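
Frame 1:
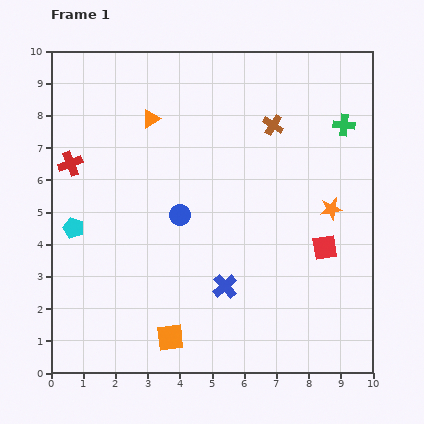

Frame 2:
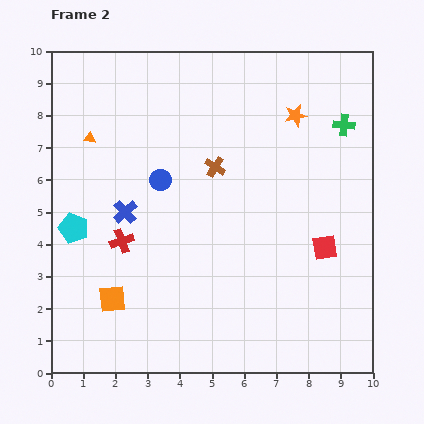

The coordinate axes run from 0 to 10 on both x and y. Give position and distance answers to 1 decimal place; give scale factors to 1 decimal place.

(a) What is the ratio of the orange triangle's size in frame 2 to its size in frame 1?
0.7×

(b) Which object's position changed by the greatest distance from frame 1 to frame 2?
the blue cross

(moved 3.9; next 3.1)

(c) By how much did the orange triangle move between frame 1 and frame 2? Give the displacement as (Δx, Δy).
(-1.9, -0.6)

The orange triangle was at (3.1, 7.9) in frame 1 and (1.2, 7.3) in frame 2.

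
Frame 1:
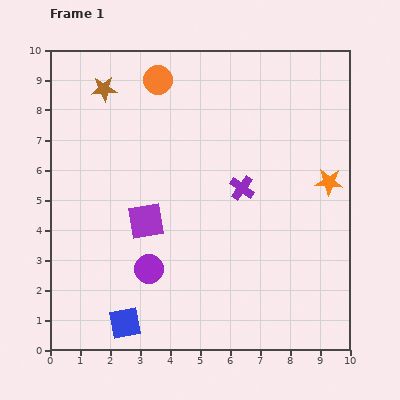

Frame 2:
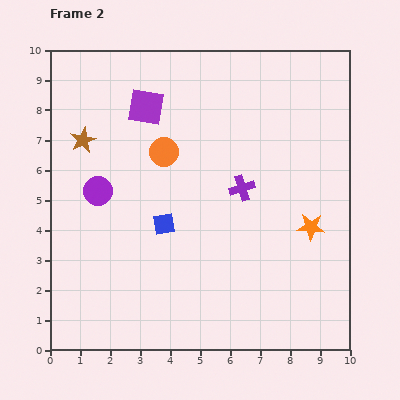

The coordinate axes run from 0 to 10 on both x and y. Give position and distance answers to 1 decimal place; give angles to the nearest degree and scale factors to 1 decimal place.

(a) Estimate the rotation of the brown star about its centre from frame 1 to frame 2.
22° counter-clockwise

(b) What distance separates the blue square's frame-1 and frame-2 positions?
3.5

The blue square moved from (2.5, 0.9) to (3.8, 4.2), a distance of √(1.3² + 3.3²) ≈ 3.5.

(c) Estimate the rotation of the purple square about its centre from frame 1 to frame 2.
18° clockwise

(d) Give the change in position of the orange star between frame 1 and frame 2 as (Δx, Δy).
(-0.6, -1.5)

The orange star was at (9.3, 5.6) in frame 1 and (8.7, 4.1) in frame 2.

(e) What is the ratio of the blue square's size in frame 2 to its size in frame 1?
0.7×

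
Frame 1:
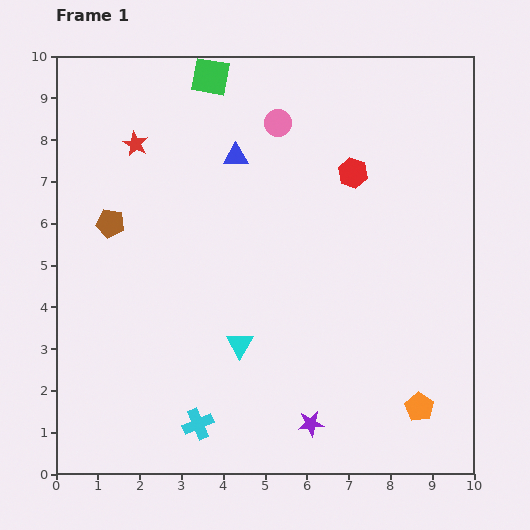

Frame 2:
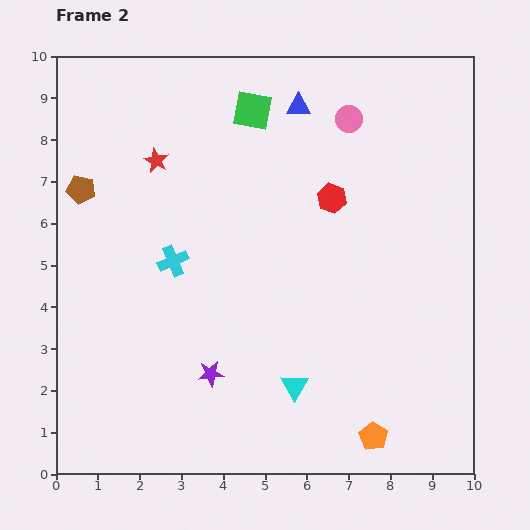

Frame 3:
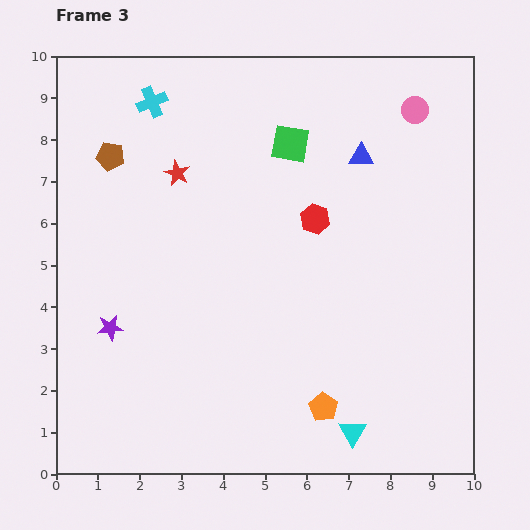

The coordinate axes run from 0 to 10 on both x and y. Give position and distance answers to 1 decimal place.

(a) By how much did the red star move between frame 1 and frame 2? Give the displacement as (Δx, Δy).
(0.5, -0.4)

The red star was at (1.9, 7.9) in frame 1 and (2.4, 7.5) in frame 2.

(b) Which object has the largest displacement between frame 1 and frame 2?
the cyan cross

(moved 3.9; next 2.7)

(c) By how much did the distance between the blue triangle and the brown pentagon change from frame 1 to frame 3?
+2.6

Distance in frame 1: 3.4. Distance in frame 3: 6.0.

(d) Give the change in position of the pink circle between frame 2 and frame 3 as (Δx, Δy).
(1.6, 0.2)

The pink circle was at (7.0, 8.5) in frame 2 and (8.6, 8.7) in frame 3.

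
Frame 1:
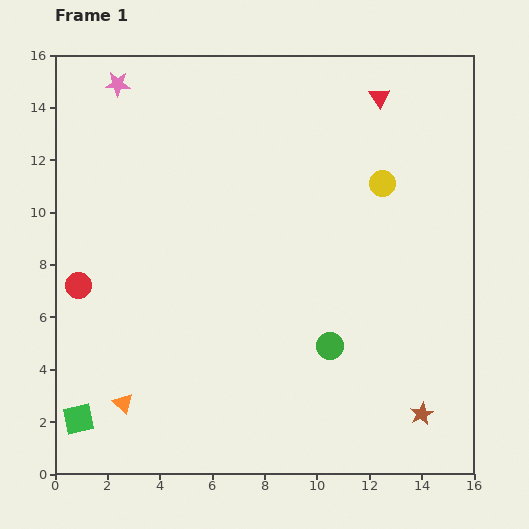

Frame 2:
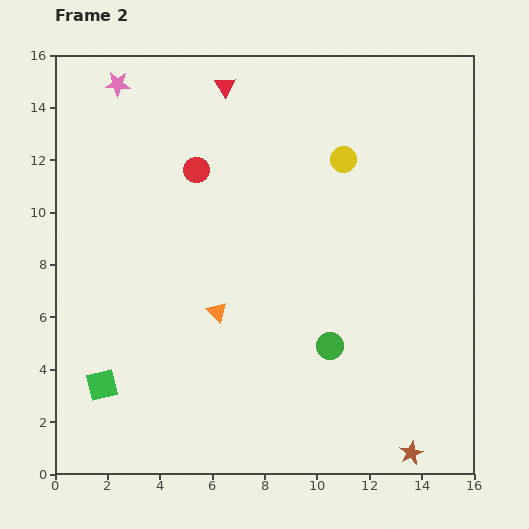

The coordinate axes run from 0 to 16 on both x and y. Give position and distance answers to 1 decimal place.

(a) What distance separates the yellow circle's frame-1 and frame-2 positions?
1.7

The yellow circle moved from (12.5, 11.1) to (11.0, 12.0), a distance of √(1.5² + 0.9²) ≈ 1.7.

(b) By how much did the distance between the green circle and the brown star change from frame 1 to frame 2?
+0.7

Distance in frame 1: 4.4. Distance in frame 2: 5.1.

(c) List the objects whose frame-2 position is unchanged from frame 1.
the pink star, the green circle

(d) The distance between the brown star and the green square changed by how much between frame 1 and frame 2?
-1.0

Distance in frame 1: 13.1. Distance in frame 2: 12.1.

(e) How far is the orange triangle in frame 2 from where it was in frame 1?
5.0

The orange triangle moved from (2.6, 2.7) to (6.2, 6.2), a distance of √(3.6² + 3.5²) ≈ 5.0.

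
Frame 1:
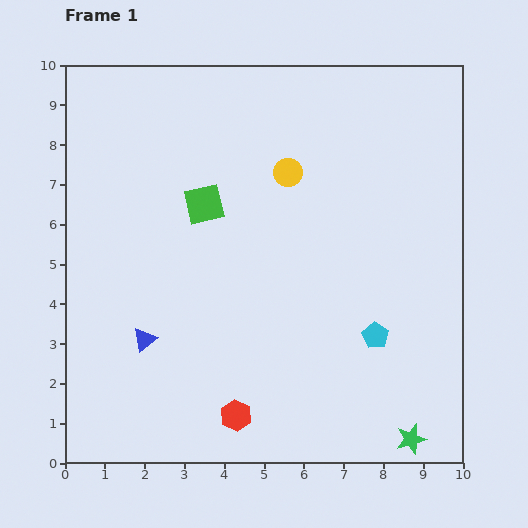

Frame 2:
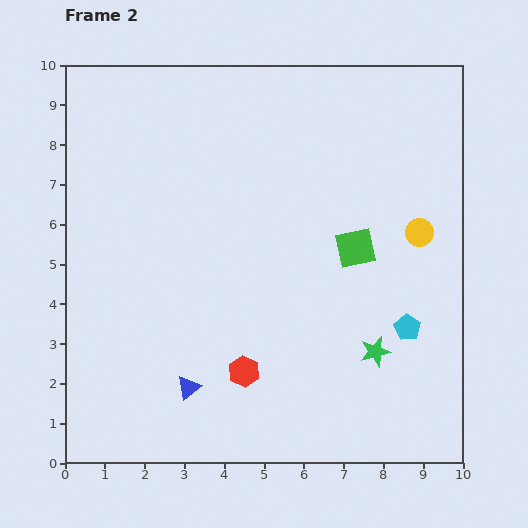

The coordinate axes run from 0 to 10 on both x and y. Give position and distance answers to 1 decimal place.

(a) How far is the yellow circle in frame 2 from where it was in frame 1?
3.6

The yellow circle moved from (5.6, 7.3) to (8.9, 5.8), a distance of √(3.3² + 1.5²) ≈ 3.6.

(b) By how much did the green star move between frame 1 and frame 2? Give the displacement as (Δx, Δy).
(-0.9, 2.2)

The green star was at (8.7, 0.6) in frame 1 and (7.8, 2.8) in frame 2.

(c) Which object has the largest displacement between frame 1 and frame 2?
the green square

(moved 4.0; next 3.6)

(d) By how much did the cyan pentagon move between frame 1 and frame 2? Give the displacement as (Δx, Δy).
(0.8, 0.2)

The cyan pentagon was at (7.8, 3.2) in frame 1 and (8.6, 3.4) in frame 2.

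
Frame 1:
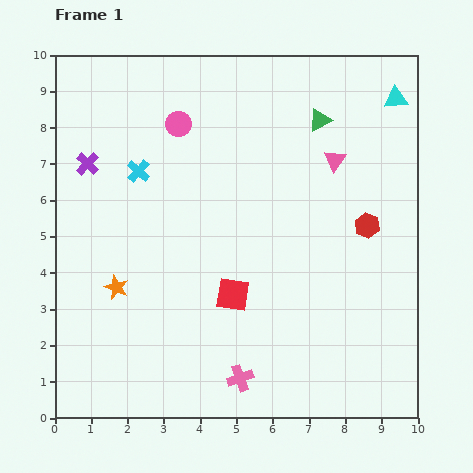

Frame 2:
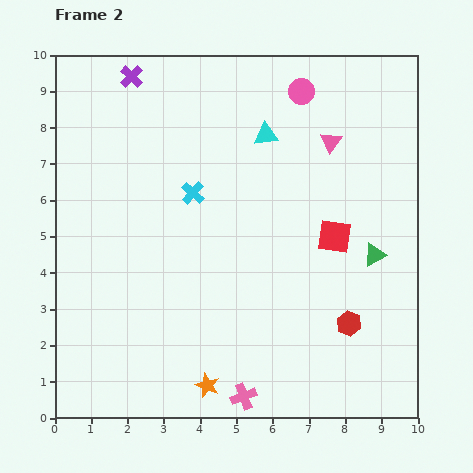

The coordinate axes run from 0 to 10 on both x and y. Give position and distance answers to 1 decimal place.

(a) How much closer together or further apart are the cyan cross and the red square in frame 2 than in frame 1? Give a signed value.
-0.2

Distance in frame 1: 4.3. Distance in frame 2: 4.1.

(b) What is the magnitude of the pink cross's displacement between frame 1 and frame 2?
0.5

The pink cross moved from (5.1, 1.1) to (5.2, 0.6), a distance of √(0.1² + 0.5²) ≈ 0.5.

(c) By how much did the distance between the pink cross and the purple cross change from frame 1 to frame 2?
+2.1

Distance in frame 1: 7.2. Distance in frame 2: 9.3.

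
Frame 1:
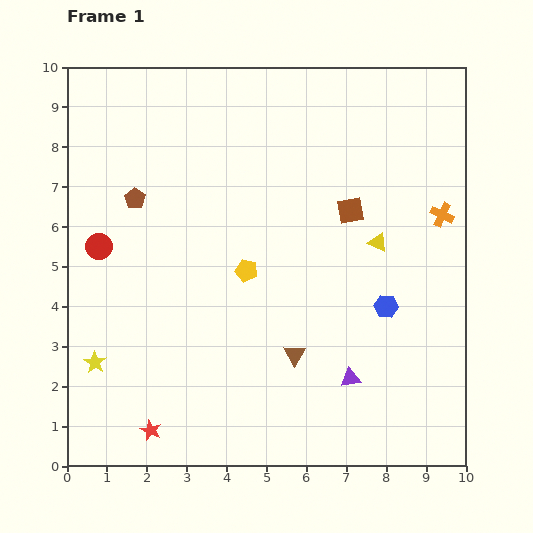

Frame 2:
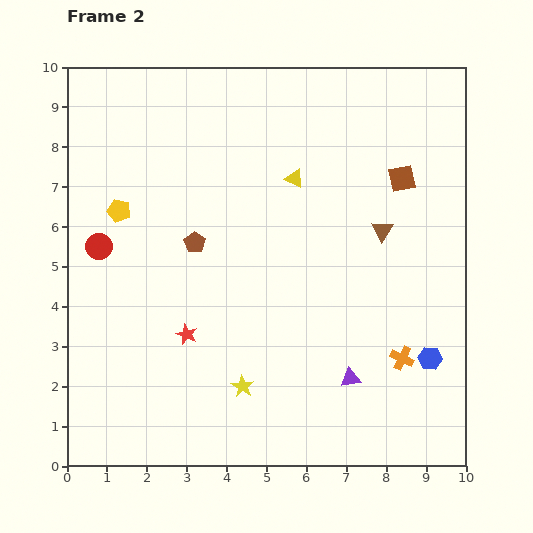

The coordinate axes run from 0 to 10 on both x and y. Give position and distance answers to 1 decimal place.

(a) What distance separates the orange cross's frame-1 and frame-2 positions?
3.7

The orange cross moved from (9.4, 6.3) to (8.4, 2.7), a distance of √(1.0² + 3.6²) ≈ 3.7.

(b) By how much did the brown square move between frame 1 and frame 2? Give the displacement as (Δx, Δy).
(1.3, 0.8)

The brown square was at (7.1, 6.4) in frame 1 and (8.4, 7.2) in frame 2.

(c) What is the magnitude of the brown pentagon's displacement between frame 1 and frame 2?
1.9

The brown pentagon moved from (1.7, 6.7) to (3.2, 5.6), a distance of √(1.5² + 1.1²) ≈ 1.9.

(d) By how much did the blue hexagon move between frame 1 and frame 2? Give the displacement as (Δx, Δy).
(1.1, -1.3)

The blue hexagon was at (8.0, 4.0) in frame 1 and (9.1, 2.7) in frame 2.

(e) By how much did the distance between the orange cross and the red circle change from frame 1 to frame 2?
-0.5

Distance in frame 1: 8.6. Distance in frame 2: 8.1.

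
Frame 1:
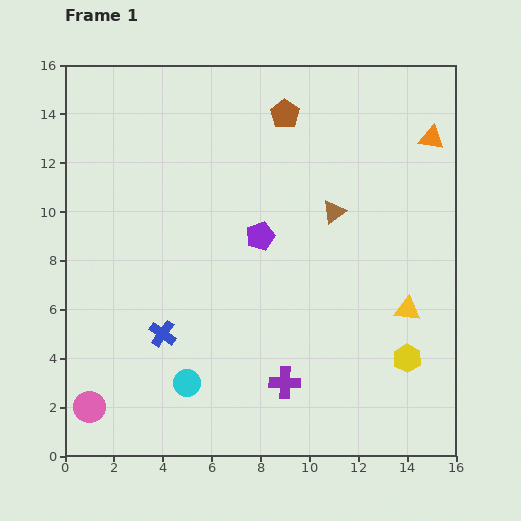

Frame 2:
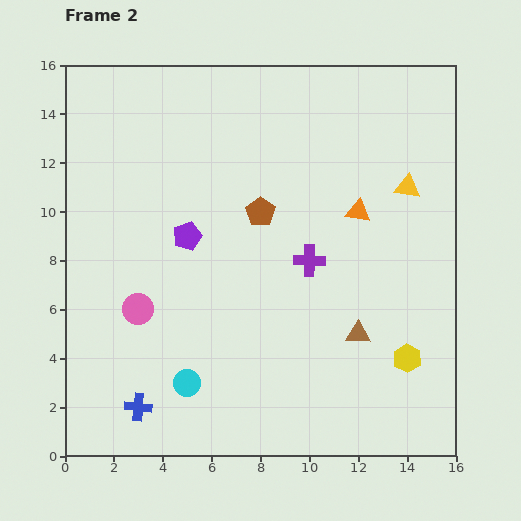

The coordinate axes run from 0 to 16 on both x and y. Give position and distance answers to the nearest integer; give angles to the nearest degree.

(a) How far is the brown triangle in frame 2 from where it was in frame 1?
5

The brown triangle moved from (11, 10) to (12, 5), a distance of √(1² + 5²) ≈ 5.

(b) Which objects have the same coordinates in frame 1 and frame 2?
the cyan circle, the yellow hexagon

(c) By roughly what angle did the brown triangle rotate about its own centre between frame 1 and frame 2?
38° clockwise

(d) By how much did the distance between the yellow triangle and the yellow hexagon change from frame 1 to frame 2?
+5

Distance in frame 1: 2. Distance in frame 2: 7.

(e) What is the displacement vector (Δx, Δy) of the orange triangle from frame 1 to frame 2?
(-3, -3)

The orange triangle was at (15, 13) in frame 1 and (12, 10) in frame 2.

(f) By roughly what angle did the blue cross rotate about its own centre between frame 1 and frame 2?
29° counter-clockwise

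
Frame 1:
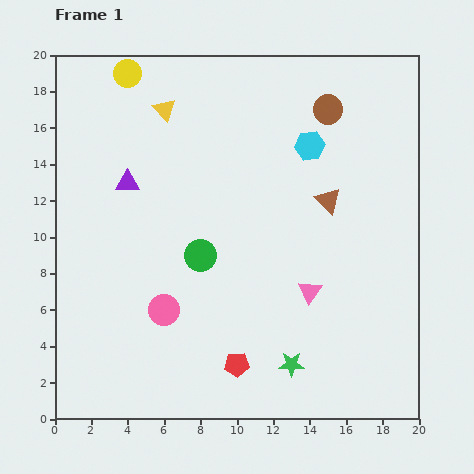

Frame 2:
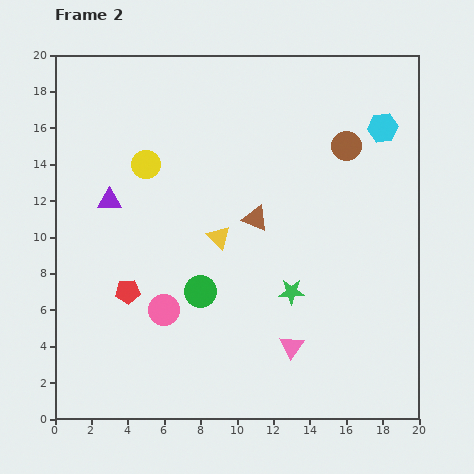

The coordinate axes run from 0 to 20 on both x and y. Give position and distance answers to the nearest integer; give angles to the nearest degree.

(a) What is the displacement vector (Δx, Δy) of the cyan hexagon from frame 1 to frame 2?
(4, 1)

The cyan hexagon was at (14, 15) in frame 1 and (18, 16) in frame 2.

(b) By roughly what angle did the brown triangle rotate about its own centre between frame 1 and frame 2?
22° counter-clockwise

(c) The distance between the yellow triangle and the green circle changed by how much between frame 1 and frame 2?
-5

Distance in frame 1: 8. Distance in frame 2: 3.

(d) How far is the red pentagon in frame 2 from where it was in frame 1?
7

The red pentagon moved from (10, 3) to (4, 7), a distance of √(6² + 4²) ≈ 7.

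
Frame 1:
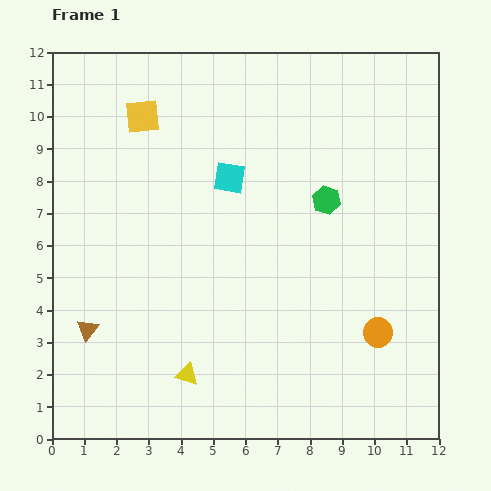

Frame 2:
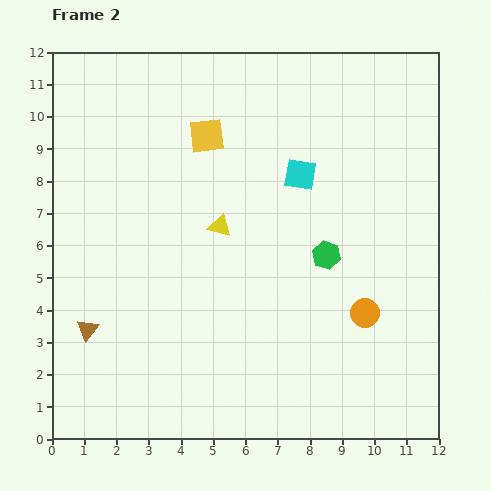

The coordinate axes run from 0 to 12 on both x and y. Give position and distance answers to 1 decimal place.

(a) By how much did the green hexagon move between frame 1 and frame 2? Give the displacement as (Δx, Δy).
(0.0, -1.7)

The green hexagon was at (8.5, 7.4) in frame 1 and (8.5, 5.7) in frame 2.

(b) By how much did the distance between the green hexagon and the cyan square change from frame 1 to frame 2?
-0.5

Distance in frame 1: 3.1. Distance in frame 2: 2.6.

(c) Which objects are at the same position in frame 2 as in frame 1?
the brown triangle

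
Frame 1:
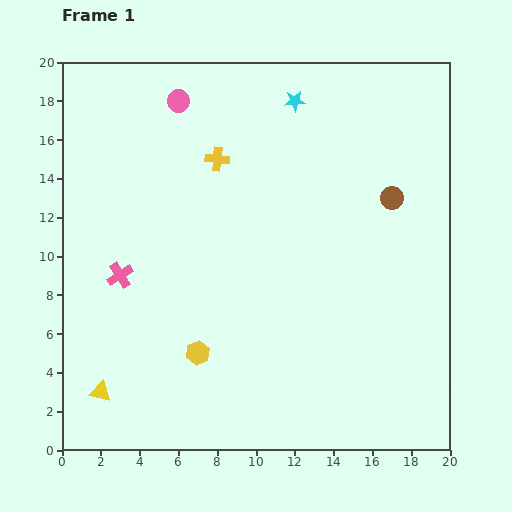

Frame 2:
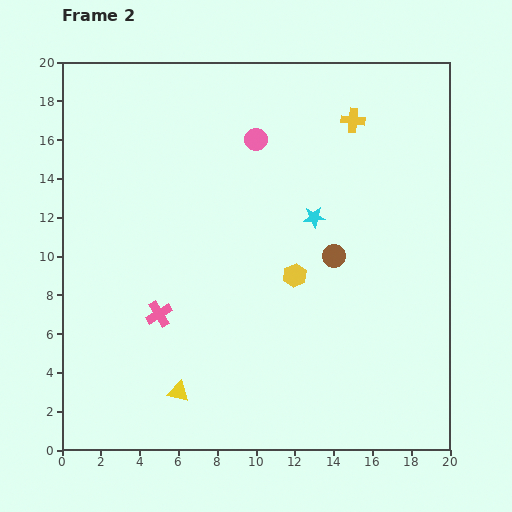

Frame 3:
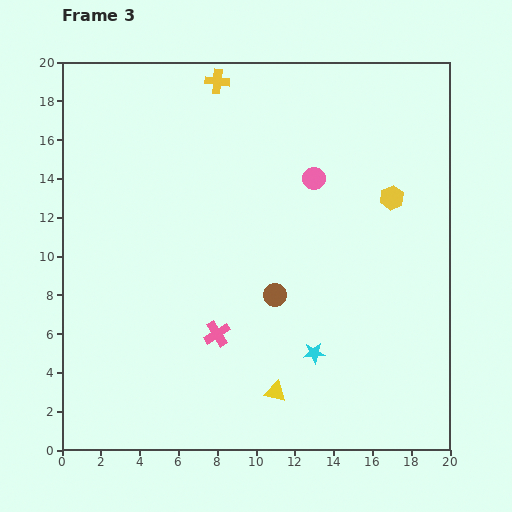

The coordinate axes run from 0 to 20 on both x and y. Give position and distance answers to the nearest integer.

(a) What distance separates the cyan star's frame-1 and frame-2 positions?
6

The cyan star moved from (12, 18) to (13, 12), a distance of √(1² + 6²) ≈ 6.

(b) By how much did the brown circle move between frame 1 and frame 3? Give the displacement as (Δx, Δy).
(-6, -5)

The brown circle was at (17, 13) in frame 1 and (11, 8) in frame 3.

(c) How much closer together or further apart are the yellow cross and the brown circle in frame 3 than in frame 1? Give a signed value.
+2

Distance in frame 1: 9. Distance in frame 3: 11.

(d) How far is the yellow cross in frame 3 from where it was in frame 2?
7

The yellow cross moved from (15, 17) to (8, 19), a distance of √(7² + 2²) ≈ 7.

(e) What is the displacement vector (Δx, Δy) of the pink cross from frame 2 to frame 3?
(3, -1)

The pink cross was at (5, 7) in frame 2 and (8, 6) in frame 3.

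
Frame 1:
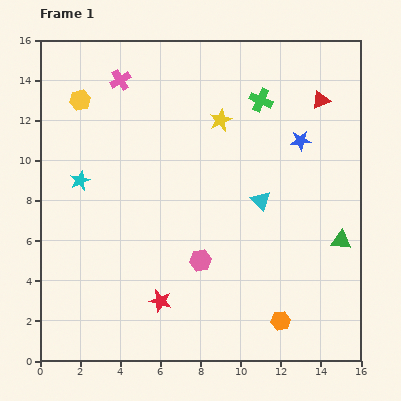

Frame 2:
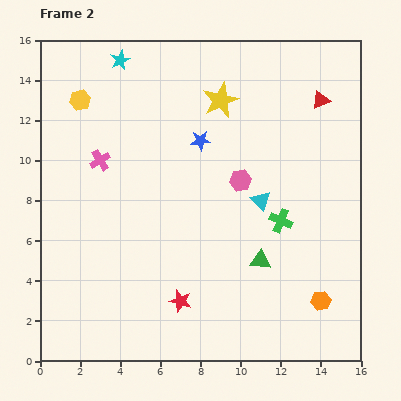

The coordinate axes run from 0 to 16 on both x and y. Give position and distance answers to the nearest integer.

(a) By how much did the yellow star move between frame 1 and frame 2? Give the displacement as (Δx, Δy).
(0, 1)

The yellow star was at (9, 12) in frame 1 and (9, 13) in frame 2.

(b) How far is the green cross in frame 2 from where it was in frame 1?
6

The green cross moved from (11, 13) to (12, 7), a distance of √(1² + 6²) ≈ 6.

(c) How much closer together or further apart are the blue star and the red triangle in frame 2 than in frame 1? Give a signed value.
+4

Distance in frame 1: 2. Distance in frame 2: 6.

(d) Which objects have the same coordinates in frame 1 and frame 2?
the yellow hexagon, the red triangle, the cyan triangle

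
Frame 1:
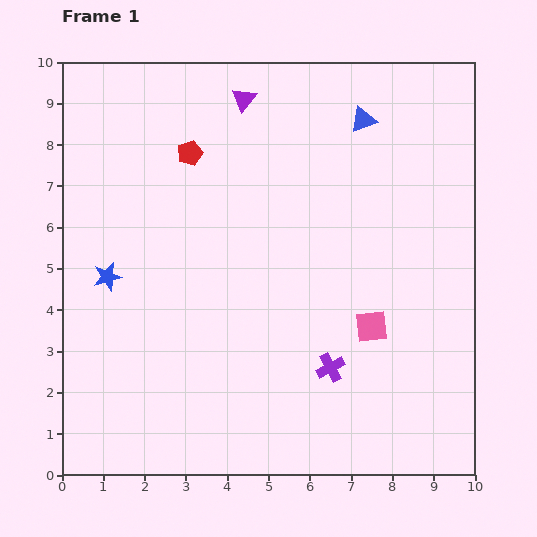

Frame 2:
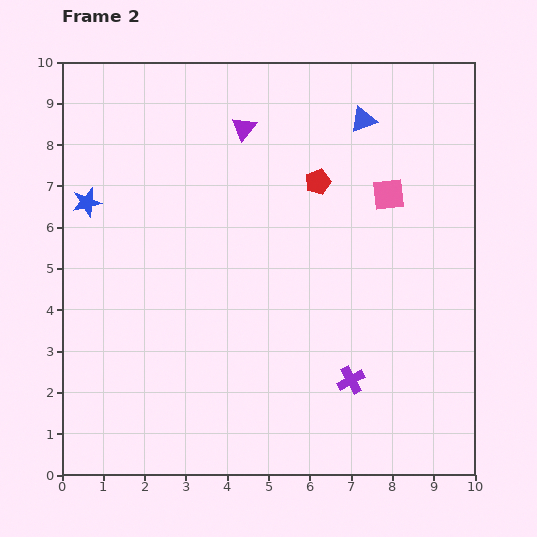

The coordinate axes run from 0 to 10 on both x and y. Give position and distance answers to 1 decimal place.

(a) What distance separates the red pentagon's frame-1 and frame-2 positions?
3.2

The red pentagon moved from (3.1, 7.8) to (6.2, 7.1), a distance of √(3.1² + 0.7²) ≈ 3.2.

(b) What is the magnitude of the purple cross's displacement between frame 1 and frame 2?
0.6

The purple cross moved from (6.5, 2.6) to (7.0, 2.3), a distance of √(0.5² + 0.3²) ≈ 0.6.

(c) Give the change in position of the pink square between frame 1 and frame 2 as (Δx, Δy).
(0.4, 3.2)

The pink square was at (7.5, 3.6) in frame 1 and (7.9, 6.8) in frame 2.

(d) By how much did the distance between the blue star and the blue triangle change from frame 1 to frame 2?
-0.3

Distance in frame 1: 7.3. Distance in frame 2: 7.0.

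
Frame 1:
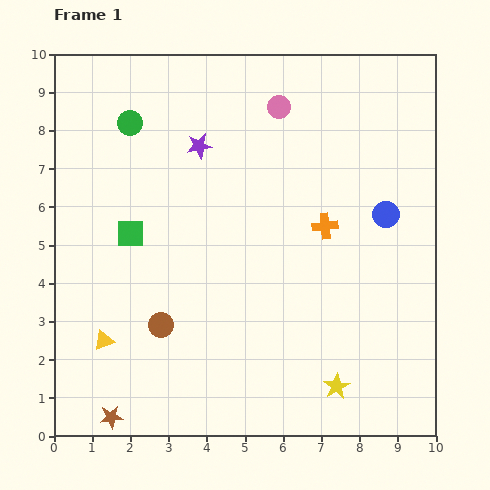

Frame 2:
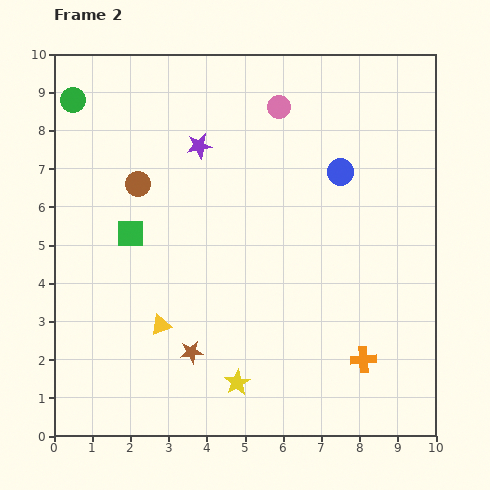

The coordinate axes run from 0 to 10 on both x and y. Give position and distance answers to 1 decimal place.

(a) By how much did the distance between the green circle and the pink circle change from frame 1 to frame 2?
+1.5

Distance in frame 1: 3.9. Distance in frame 2: 5.4.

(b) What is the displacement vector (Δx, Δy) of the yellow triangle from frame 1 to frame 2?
(1.5, 0.4)

The yellow triangle was at (1.3, 2.5) in frame 1 and (2.8, 2.9) in frame 2.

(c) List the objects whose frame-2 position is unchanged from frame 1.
the purple star, the green square, the pink circle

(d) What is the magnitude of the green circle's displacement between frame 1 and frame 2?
1.6

The green circle moved from (2.0, 8.2) to (0.5, 8.8), a distance of √(1.5² + 0.6²) ≈ 1.6.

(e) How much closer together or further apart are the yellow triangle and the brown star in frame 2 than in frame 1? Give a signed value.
-0.9

Distance in frame 1: 2.0. Distance in frame 2: 1.1.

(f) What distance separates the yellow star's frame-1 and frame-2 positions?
2.6

The yellow star moved from (7.4, 1.3) to (4.8, 1.4), a distance of √(2.6² + 0.1²) ≈ 2.6.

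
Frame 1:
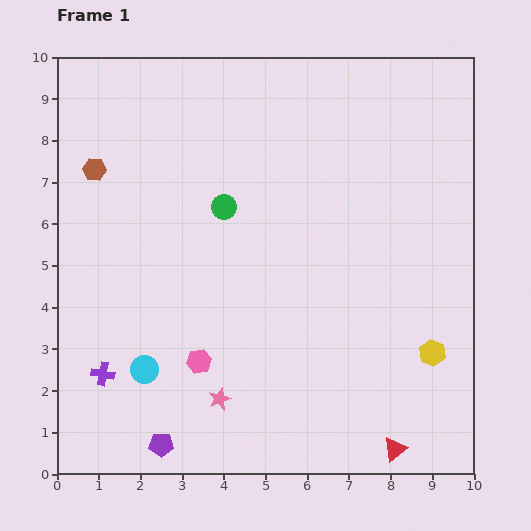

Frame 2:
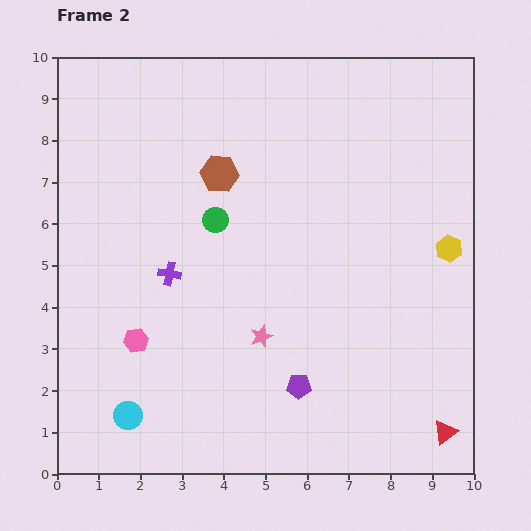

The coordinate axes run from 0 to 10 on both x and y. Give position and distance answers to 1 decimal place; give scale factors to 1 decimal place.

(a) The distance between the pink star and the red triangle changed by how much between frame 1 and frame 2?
+0.6

Distance in frame 1: 4.4. Distance in frame 2: 5.0.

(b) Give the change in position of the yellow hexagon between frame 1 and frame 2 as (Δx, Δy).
(0.4, 2.5)

The yellow hexagon was at (9.0, 2.9) in frame 1 and (9.4, 5.4) in frame 2.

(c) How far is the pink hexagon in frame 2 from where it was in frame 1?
1.6

The pink hexagon moved from (3.4, 2.7) to (1.9, 3.2), a distance of √(1.5² + 0.5²) ≈ 1.6.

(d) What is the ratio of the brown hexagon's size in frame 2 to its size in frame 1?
1.7×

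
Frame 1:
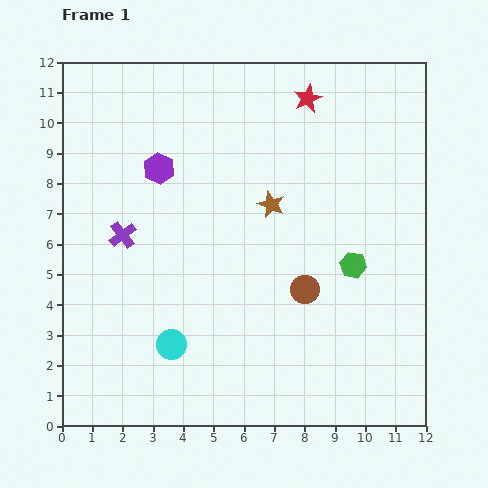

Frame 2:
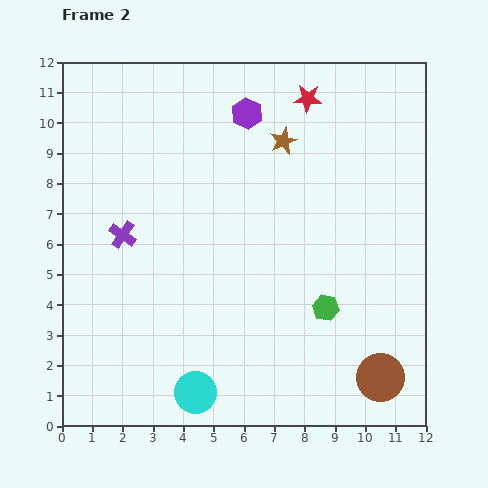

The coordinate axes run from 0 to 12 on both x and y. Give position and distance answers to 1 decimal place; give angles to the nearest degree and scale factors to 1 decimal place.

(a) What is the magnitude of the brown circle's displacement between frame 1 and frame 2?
3.8

The brown circle moved from (8.0, 4.5) to (10.5, 1.6), a distance of √(2.5² + 2.9²) ≈ 3.8.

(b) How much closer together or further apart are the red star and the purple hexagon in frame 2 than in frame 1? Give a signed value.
-3.3

Distance in frame 1: 5.4. Distance in frame 2: 2.1.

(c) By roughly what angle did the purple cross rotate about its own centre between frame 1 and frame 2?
18° counter-clockwise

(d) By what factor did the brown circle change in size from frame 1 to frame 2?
1.7×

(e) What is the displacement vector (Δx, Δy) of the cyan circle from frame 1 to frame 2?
(0.8, -1.6)

The cyan circle was at (3.6, 2.7) in frame 1 and (4.4, 1.1) in frame 2.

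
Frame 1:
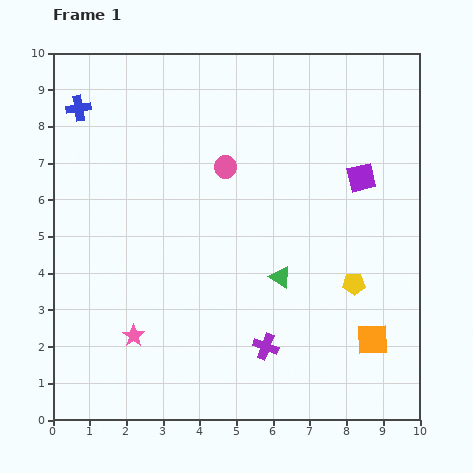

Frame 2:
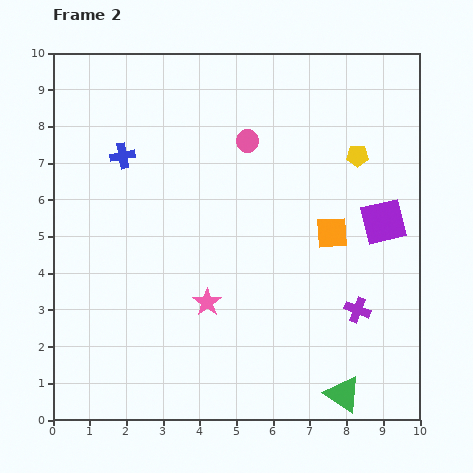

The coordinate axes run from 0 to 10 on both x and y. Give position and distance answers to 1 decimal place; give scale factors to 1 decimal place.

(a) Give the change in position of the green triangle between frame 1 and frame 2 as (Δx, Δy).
(1.7, -3.2)

The green triangle was at (6.2, 3.9) in frame 1 and (7.9, 0.7) in frame 2.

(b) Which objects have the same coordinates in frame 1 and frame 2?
none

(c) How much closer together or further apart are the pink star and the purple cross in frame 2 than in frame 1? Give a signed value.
+0.5

Distance in frame 1: 3.6. Distance in frame 2: 4.1.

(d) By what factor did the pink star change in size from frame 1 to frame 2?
1.3×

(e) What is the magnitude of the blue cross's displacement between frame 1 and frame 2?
1.8

The blue cross moved from (0.7, 8.5) to (1.9, 7.2), a distance of √(1.2² + 1.3²) ≈ 1.8.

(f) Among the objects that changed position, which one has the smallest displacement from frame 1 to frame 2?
the pink circle

(moved 0.9)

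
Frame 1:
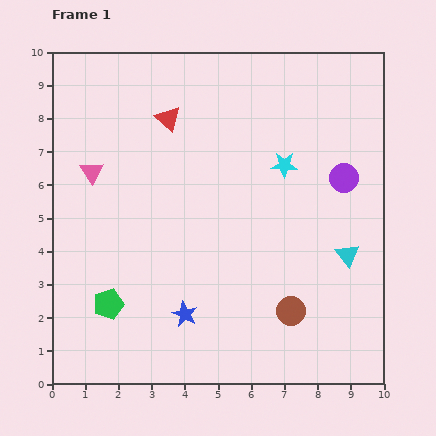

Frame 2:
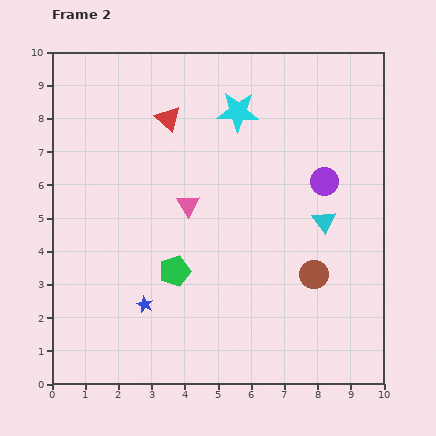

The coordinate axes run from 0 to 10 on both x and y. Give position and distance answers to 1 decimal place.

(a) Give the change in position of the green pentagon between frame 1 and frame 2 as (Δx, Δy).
(2.0, 1.0)

The green pentagon was at (1.7, 2.4) in frame 1 and (3.7, 3.4) in frame 2.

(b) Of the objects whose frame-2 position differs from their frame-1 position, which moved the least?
the purple circle

(moved 0.6)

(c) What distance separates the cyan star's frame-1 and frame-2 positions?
2.1

The cyan star moved from (7.0, 6.6) to (5.6, 8.2), a distance of √(1.4² + 1.6²) ≈ 2.1.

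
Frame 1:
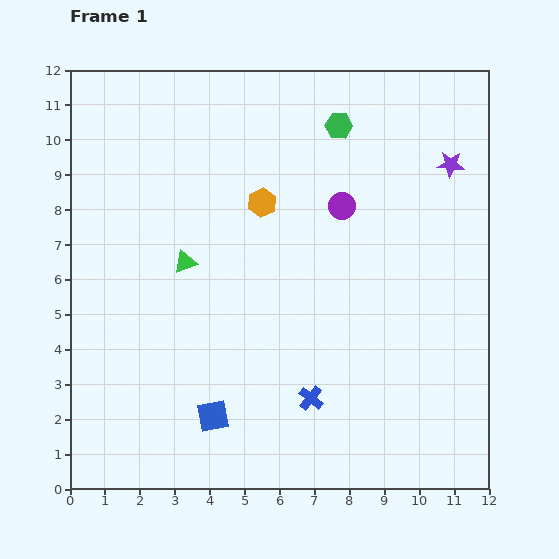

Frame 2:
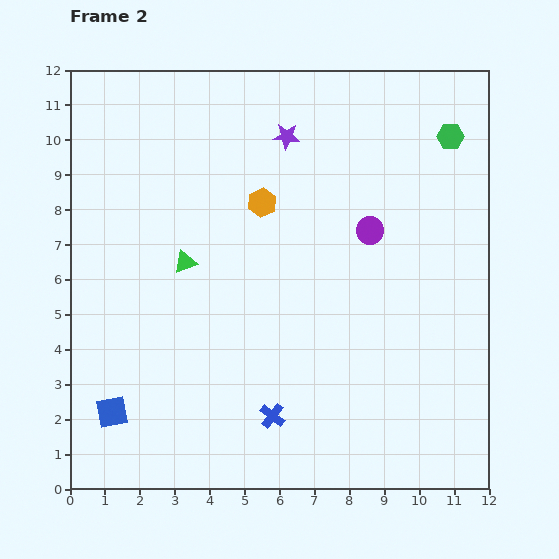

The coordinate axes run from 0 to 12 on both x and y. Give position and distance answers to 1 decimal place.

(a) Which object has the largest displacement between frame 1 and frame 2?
the purple star

(moved 4.8; next 3.2)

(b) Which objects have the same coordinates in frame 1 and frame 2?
the orange hexagon, the green triangle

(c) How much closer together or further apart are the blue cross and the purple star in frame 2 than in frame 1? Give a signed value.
+0.2

Distance in frame 1: 7.8. Distance in frame 2: 8.0.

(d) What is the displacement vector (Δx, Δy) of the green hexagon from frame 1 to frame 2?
(3.2, -0.3)

The green hexagon was at (7.7, 10.4) in frame 1 and (10.9, 10.1) in frame 2.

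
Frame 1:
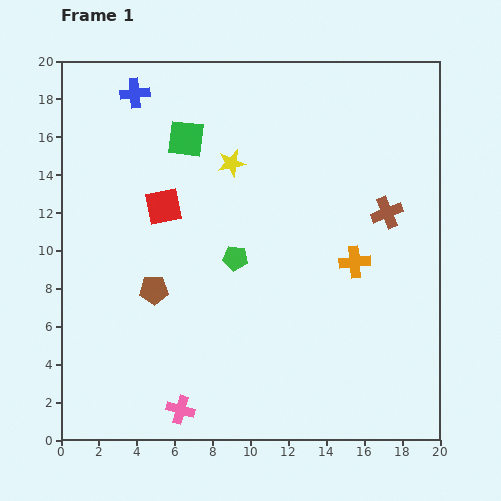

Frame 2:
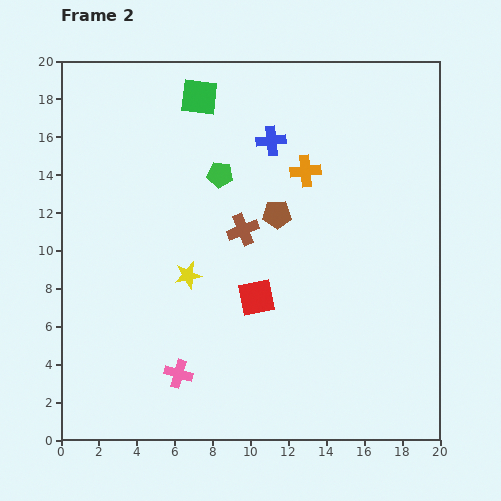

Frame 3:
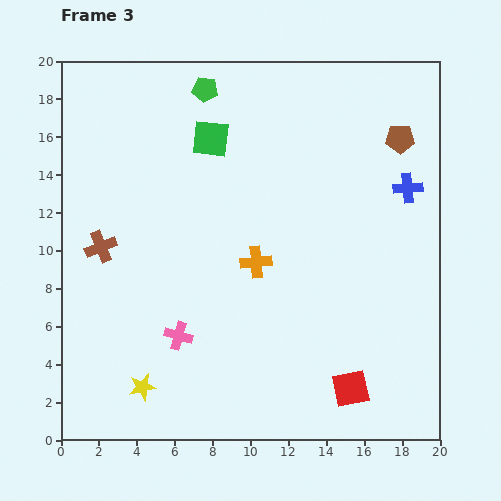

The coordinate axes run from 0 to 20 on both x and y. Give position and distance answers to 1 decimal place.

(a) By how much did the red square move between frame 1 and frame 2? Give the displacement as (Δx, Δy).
(4.9, -4.8)

The red square was at (5.4, 12.3) in frame 1 and (10.3, 7.5) in frame 2.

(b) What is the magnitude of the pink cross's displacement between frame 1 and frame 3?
3.9

The pink cross moved from (6.3, 1.6) to (6.2, 5.5), a distance of √(0.1² + 3.9²) ≈ 3.9.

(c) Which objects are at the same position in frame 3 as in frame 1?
none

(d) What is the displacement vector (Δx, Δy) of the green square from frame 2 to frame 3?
(0.6, -2.2)

The green square was at (7.3, 18.1) in frame 2 and (7.9, 15.9) in frame 3.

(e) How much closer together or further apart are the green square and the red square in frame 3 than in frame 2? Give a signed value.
+4.1

Distance in frame 2: 11.0. Distance in frame 3: 15.1.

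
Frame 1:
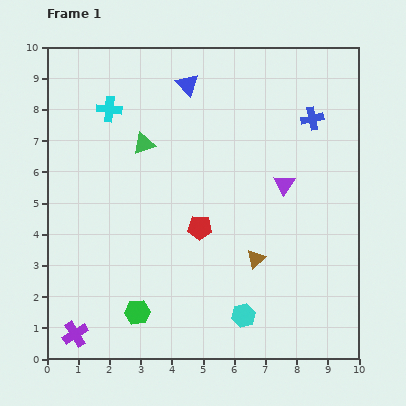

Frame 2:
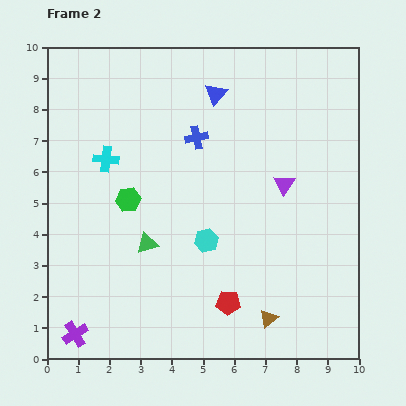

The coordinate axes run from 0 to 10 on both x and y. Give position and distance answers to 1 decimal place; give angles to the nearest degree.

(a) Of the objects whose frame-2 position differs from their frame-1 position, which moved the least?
the blue triangle

(moved 0.9)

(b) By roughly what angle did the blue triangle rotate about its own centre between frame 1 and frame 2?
22° clockwise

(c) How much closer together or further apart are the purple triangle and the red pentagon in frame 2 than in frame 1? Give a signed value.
+1.2

Distance in frame 1: 3.0. Distance in frame 2: 4.2.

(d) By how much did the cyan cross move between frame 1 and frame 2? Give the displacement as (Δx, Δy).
(-0.1, -1.6)

The cyan cross was at (2.0, 8.0) in frame 1 and (1.9, 6.4) in frame 2.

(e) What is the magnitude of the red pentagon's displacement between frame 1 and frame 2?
2.6

The red pentagon moved from (4.9, 4.2) to (5.8, 1.8), a distance of √(0.9² + 2.4²) ≈ 2.6.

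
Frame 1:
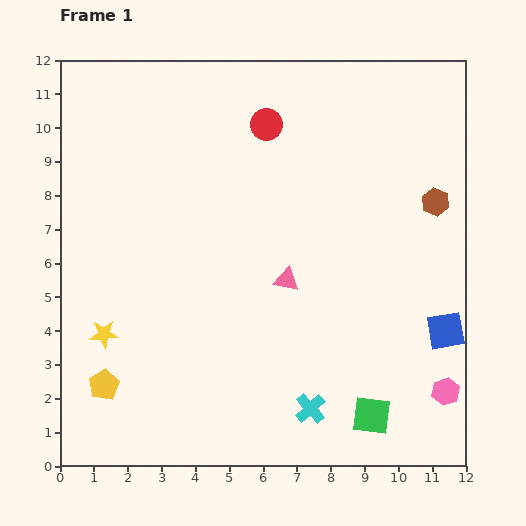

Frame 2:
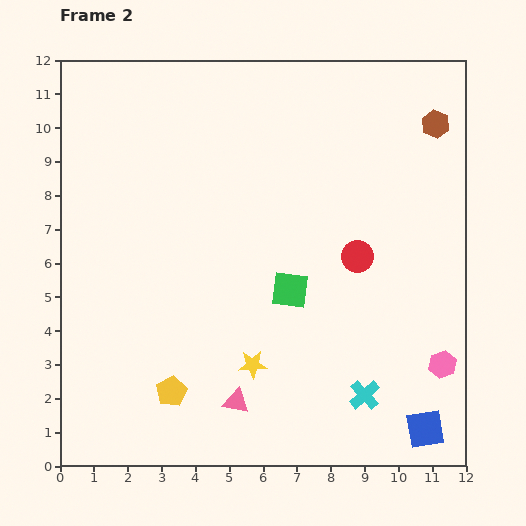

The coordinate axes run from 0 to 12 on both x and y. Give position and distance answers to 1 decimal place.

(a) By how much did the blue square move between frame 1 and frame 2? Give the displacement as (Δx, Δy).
(-0.6, -2.9)

The blue square was at (11.4, 4.0) in frame 1 and (10.8, 1.1) in frame 2.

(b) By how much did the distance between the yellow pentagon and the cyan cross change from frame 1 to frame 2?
-0.4

Distance in frame 1: 6.1. Distance in frame 2: 5.7.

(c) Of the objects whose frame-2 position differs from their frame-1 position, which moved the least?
the pink hexagon

(moved 0.8)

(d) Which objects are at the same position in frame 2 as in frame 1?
none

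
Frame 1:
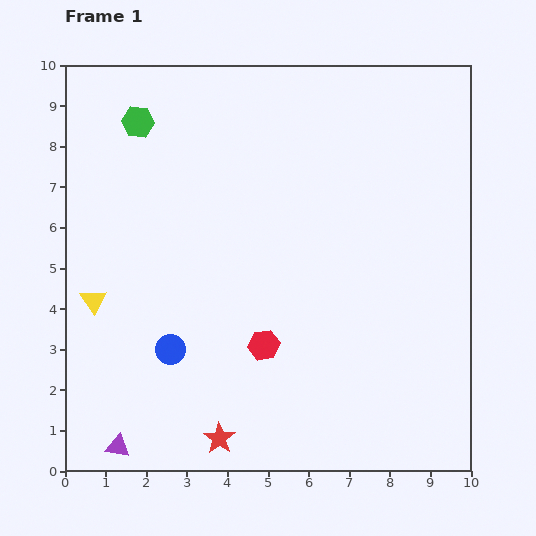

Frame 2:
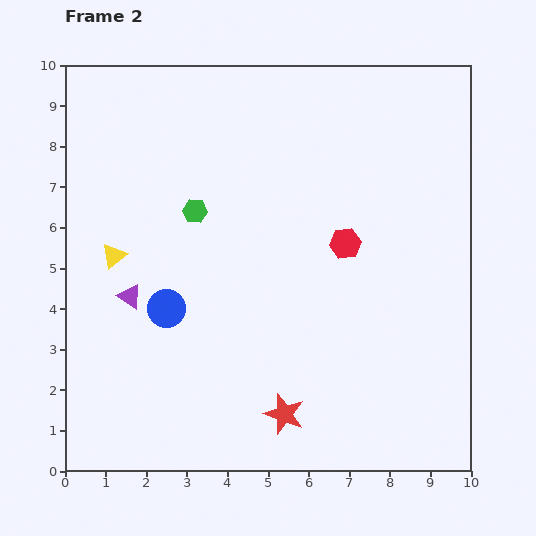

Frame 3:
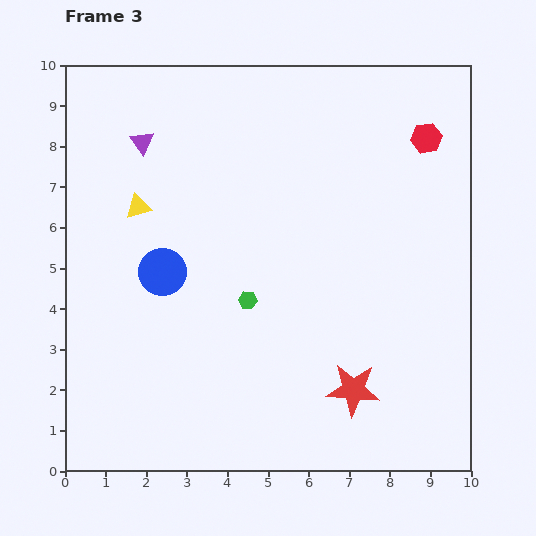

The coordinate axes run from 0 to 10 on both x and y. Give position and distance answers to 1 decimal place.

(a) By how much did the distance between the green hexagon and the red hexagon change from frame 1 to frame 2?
-2.5

Distance in frame 1: 6.3. Distance in frame 2: 3.8.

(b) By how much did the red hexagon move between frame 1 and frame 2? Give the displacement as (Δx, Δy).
(2.0, 2.5)

The red hexagon was at (4.9, 3.1) in frame 1 and (6.9, 5.6) in frame 2.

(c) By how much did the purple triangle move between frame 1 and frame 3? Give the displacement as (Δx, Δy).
(0.6, 7.5)

The purple triangle was at (1.3, 0.6) in frame 1 and (1.9, 8.1) in frame 3.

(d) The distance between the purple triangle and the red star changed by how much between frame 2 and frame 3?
+3.2

Distance in frame 2: 4.8. Distance in frame 3: 8.0.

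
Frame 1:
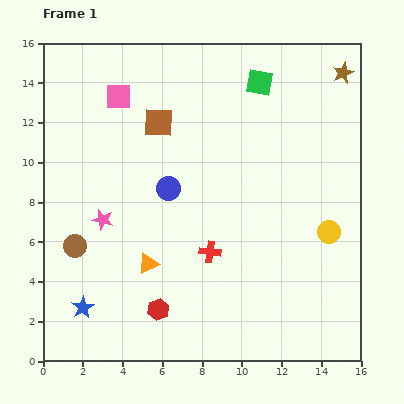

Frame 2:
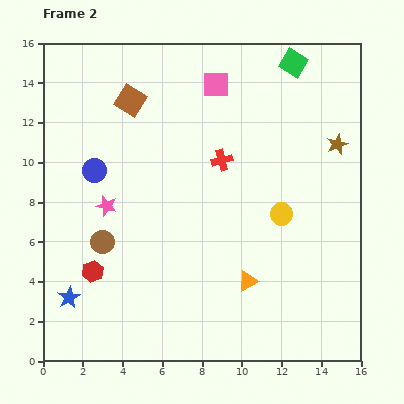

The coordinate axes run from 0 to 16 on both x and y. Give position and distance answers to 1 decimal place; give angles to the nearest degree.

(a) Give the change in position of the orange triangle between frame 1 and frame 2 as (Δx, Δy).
(5.0, -0.9)

The orange triangle was at (5.3, 4.9) in frame 1 and (10.3, 4.0) in frame 2.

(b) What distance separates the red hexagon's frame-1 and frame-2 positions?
3.8

The red hexagon moved from (5.8, 2.6) to (2.5, 4.5), a distance of √(3.3² + 1.9²) ≈ 3.8.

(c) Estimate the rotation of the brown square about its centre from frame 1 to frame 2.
30° clockwise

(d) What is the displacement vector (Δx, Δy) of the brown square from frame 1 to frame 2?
(-1.4, 1.1)

The brown square was at (5.8, 12.0) in frame 1 and (4.4, 13.1) in frame 2.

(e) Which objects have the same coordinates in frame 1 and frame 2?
none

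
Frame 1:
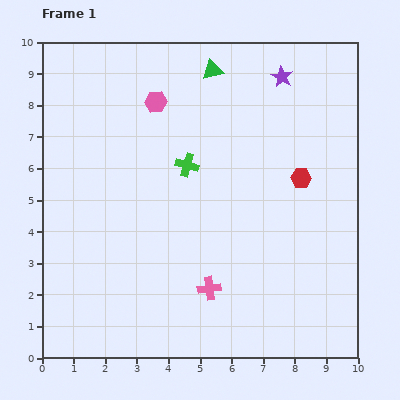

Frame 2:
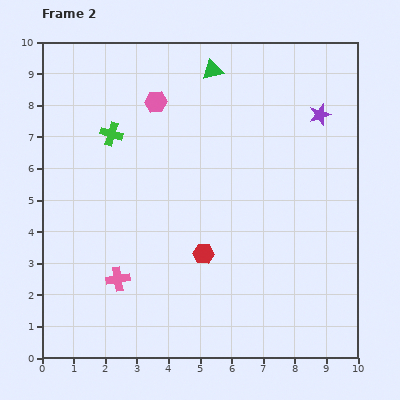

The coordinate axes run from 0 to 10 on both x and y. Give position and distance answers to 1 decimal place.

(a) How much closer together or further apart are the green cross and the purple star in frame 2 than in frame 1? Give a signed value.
+2.5

Distance in frame 1: 4.1. Distance in frame 2: 6.6.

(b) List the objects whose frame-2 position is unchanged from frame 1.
the pink hexagon, the green triangle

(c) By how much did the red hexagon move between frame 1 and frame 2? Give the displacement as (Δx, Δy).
(-3.1, -2.4)

The red hexagon was at (8.2, 5.7) in frame 1 and (5.1, 3.3) in frame 2.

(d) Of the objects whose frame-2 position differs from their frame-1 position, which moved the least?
the purple star

(moved 1.7)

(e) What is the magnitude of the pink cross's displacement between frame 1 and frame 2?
2.9

The pink cross moved from (5.3, 2.2) to (2.4, 2.5), a distance of √(2.9² + 0.3²) ≈ 2.9.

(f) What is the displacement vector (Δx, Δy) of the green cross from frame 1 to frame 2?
(-2.4, 1.0)

The green cross was at (4.6, 6.1) in frame 1 and (2.2, 7.1) in frame 2.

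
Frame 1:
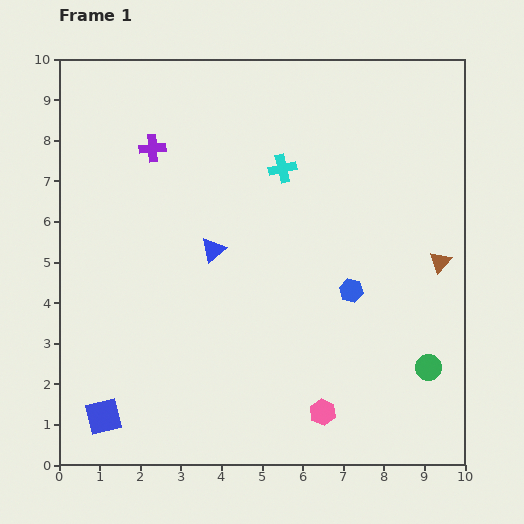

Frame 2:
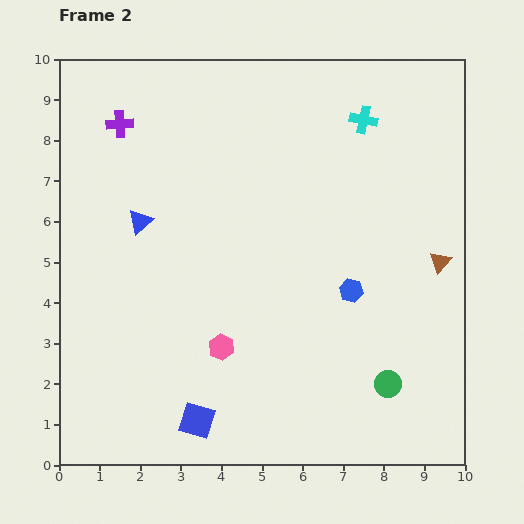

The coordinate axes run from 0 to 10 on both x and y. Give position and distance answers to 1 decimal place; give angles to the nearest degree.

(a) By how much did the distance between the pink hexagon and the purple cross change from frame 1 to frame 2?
-1.7

Distance in frame 1: 7.7. Distance in frame 2: 6.0.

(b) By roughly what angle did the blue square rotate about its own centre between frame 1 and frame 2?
30° clockwise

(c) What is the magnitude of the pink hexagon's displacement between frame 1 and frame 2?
3.0

The pink hexagon moved from (6.5, 1.3) to (4.0, 2.9), a distance of √(2.5² + 1.6²) ≈ 3.0.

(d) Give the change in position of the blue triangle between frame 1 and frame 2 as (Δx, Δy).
(-1.8, 0.7)

The blue triangle was at (3.8, 5.3) in frame 1 and (2.0, 6.0) in frame 2.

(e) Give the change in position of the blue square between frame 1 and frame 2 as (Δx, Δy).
(2.3, -0.1)

The blue square was at (1.1, 1.2) in frame 1 and (3.4, 1.1) in frame 2.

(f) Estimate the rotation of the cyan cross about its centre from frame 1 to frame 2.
25° clockwise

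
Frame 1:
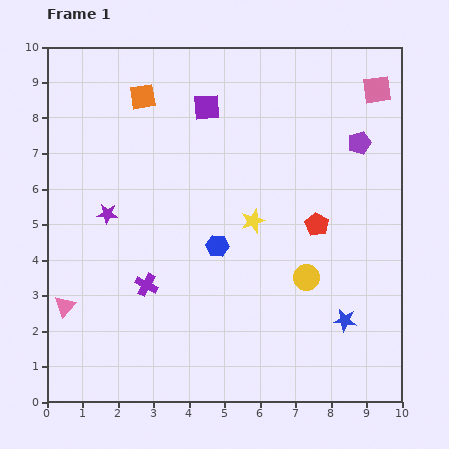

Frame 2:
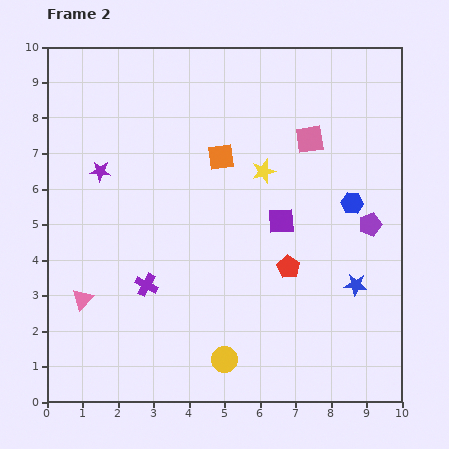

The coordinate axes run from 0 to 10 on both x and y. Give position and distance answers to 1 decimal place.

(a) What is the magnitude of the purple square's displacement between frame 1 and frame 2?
3.8

The purple square moved from (4.5, 8.3) to (6.6, 5.1), a distance of √(2.1² + 3.2²) ≈ 3.8.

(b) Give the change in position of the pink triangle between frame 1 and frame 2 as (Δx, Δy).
(0.5, 0.2)

The pink triangle was at (0.5, 2.7) in frame 1 and (1.0, 2.9) in frame 2.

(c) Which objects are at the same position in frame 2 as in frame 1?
the purple cross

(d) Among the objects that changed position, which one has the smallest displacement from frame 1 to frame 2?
the pink triangle

(moved 0.5)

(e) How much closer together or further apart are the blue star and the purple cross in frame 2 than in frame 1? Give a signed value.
+0.2

Distance in frame 1: 5.7. Distance in frame 2: 5.9.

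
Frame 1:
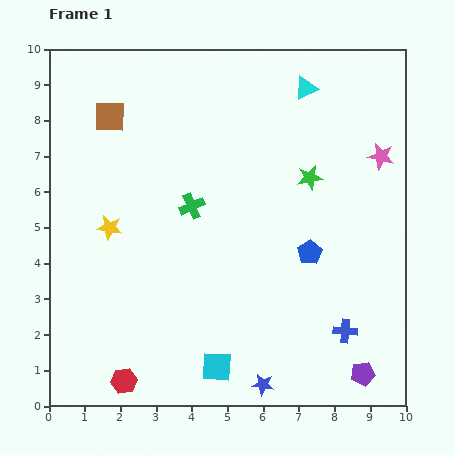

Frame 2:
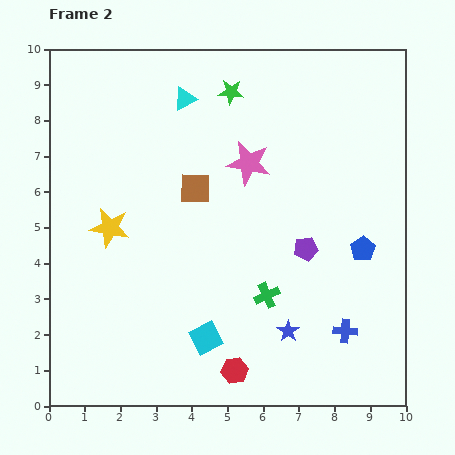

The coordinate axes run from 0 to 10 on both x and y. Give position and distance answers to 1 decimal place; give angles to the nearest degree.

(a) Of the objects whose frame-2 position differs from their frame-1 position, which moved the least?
the cyan square

(moved 0.9)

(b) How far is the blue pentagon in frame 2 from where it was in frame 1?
1.5

The blue pentagon moved from (7.3, 4.3) to (8.8, 4.4), a distance of √(1.5² + 0.1²) ≈ 1.5.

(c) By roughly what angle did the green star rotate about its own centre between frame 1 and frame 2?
15° clockwise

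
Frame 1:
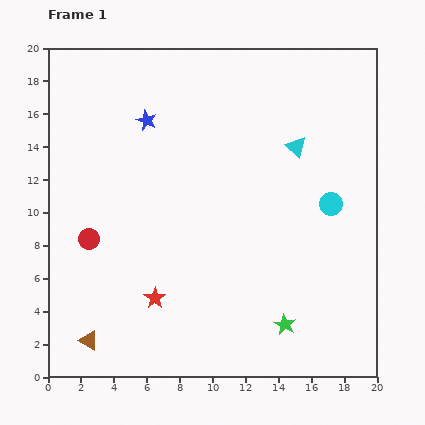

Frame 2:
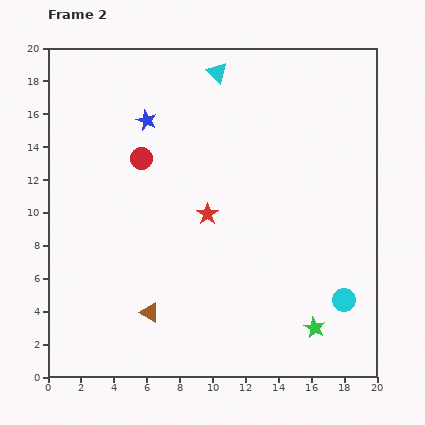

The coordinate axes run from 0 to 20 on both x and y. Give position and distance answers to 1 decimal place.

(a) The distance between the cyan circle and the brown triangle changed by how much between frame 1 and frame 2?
-5.1

Distance in frame 1: 16.9. Distance in frame 2: 11.8.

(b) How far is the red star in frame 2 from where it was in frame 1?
6.0

The red star moved from (6.5, 4.8) to (9.7, 9.9), a distance of √(3.2² + 5.1²) ≈ 6.0.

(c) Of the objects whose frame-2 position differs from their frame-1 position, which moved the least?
the green star

(moved 1.8)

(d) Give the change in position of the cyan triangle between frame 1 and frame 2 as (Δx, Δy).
(-4.8, 4.5)

The cyan triangle was at (15.1, 14.0) in frame 1 and (10.3, 18.5) in frame 2.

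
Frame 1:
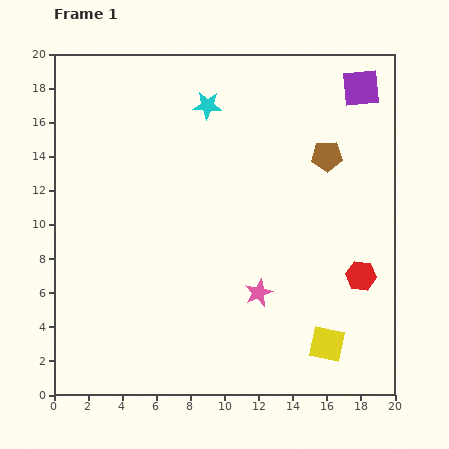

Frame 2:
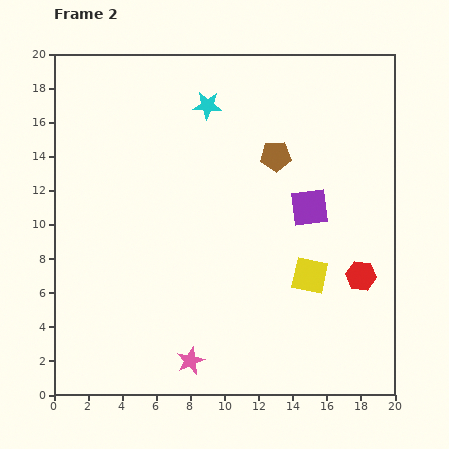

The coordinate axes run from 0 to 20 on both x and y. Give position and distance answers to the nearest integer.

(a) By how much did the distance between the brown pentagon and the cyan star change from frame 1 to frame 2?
-3

Distance in frame 1: 8. Distance in frame 2: 5.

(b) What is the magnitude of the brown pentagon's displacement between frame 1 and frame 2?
3

The brown pentagon moved from (16, 14) to (13, 14), a distance of √(3² + 0²) ≈ 3.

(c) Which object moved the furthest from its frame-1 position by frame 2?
the purple square

(moved 8; next 6)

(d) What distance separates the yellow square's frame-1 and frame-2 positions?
4

The yellow square moved from (16, 3) to (15, 7), a distance of √(1² + 4²) ≈ 4.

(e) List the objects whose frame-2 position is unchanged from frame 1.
the cyan star, the red hexagon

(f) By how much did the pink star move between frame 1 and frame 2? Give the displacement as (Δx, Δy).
(-4, -4)

The pink star was at (12, 6) in frame 1 and (8, 2) in frame 2.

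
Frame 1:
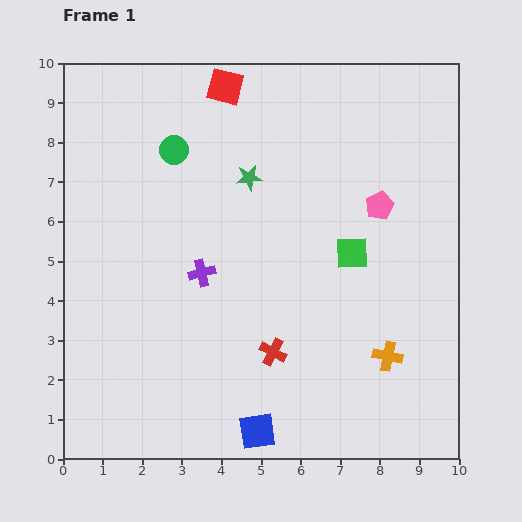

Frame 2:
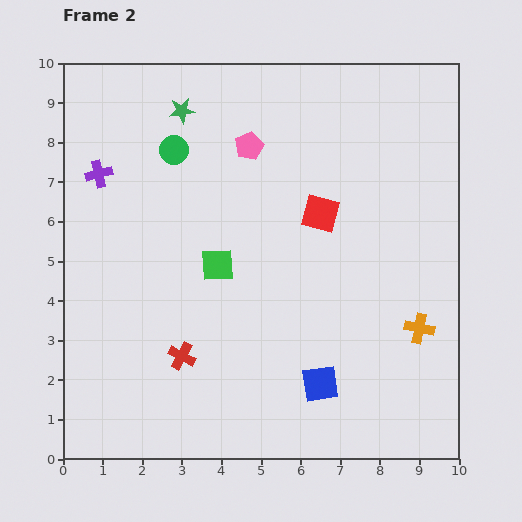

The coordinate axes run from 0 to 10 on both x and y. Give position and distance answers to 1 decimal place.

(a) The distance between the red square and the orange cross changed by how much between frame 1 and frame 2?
-4.1

Distance in frame 1: 7.9. Distance in frame 2: 3.8.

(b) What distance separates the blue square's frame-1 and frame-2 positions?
2.0

The blue square moved from (4.9, 0.7) to (6.5, 1.9), a distance of √(1.6² + 1.2²) ≈ 2.0.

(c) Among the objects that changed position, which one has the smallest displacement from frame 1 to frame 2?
the orange cross

(moved 1.1)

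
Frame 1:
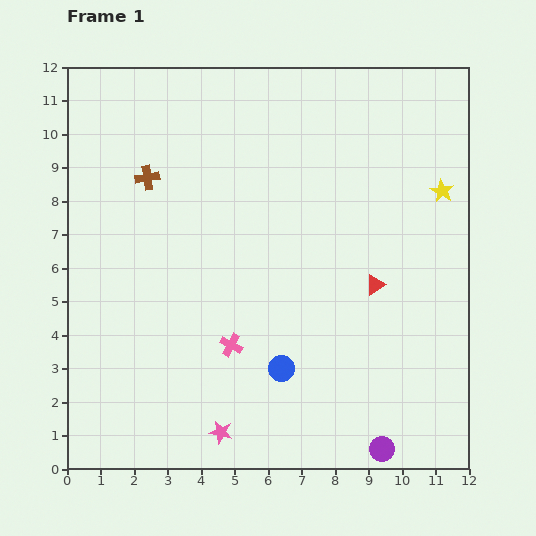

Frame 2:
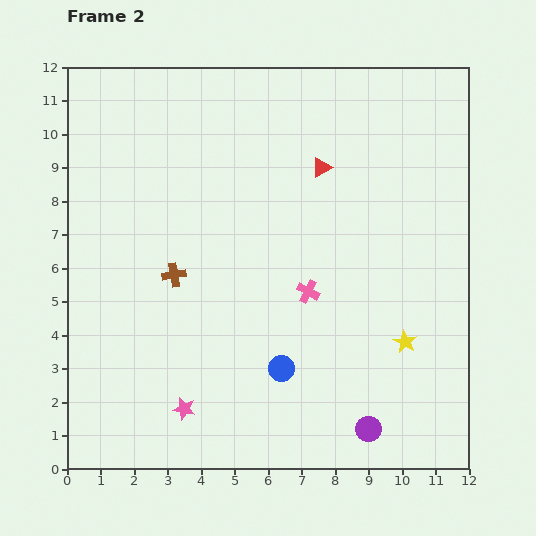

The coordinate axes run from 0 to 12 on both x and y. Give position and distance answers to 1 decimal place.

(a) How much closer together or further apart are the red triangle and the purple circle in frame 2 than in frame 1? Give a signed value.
+3.0

Distance in frame 1: 4.9. Distance in frame 2: 7.9.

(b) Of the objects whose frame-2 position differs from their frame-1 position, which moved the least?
the purple circle

(moved 0.7)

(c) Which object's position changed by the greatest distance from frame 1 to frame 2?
the yellow star

(moved 4.6; next 3.8)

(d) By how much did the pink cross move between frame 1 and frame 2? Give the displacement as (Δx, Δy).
(2.3, 1.6)

The pink cross was at (4.9, 3.7) in frame 1 and (7.2, 5.3) in frame 2.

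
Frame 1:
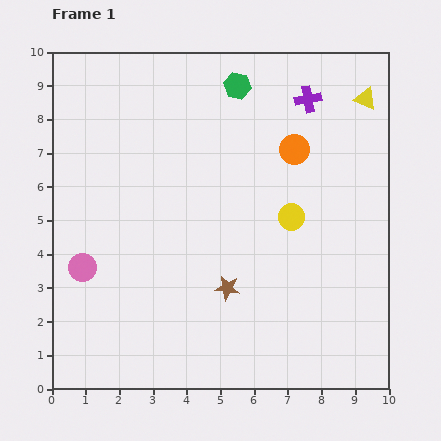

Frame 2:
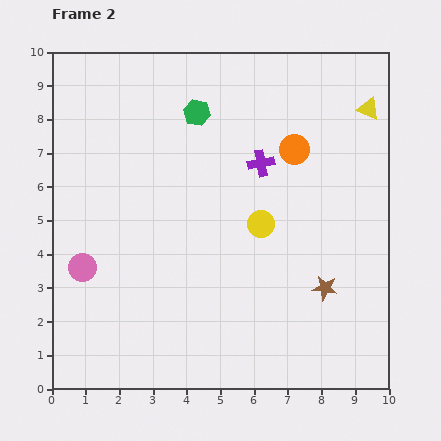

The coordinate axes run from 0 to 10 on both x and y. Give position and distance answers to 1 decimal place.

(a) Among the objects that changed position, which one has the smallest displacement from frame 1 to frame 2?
the yellow triangle

(moved 0.3)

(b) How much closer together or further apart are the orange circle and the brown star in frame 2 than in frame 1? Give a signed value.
-0.4

Distance in frame 1: 4.6. Distance in frame 2: 4.2.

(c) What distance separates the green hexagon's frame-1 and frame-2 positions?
1.4

The green hexagon moved from (5.5, 9.0) to (4.3, 8.2), a distance of √(1.2² + 0.8²) ≈ 1.4.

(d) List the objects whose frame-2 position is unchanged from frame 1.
the pink circle, the orange circle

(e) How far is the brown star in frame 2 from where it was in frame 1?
2.9

The brown star moved from (5.2, 3.0) to (8.1, 3.0), a distance of √(2.9² + 0.0²) ≈ 2.9.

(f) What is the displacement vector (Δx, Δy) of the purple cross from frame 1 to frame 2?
(-1.4, -1.9)

The purple cross was at (7.6, 8.6) in frame 1 and (6.2, 6.7) in frame 2.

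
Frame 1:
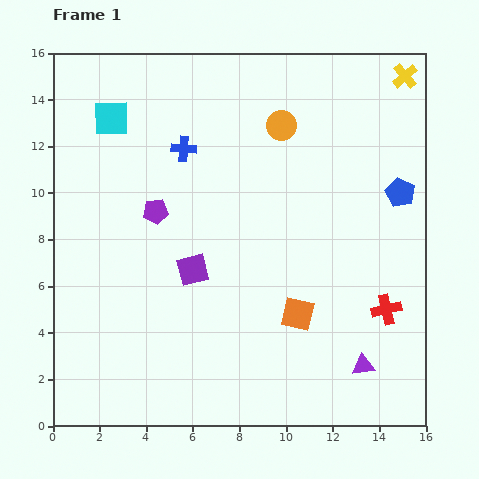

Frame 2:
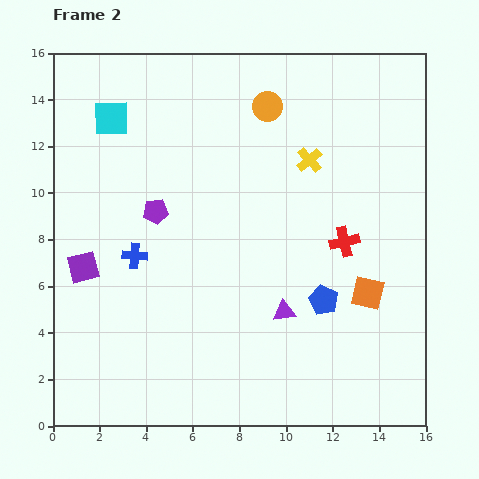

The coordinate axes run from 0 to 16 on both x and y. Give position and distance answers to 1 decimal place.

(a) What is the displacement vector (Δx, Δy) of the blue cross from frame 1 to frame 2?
(-2.1, -4.6)

The blue cross was at (5.6, 11.9) in frame 1 and (3.5, 7.3) in frame 2.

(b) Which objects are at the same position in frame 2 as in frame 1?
the cyan square, the purple pentagon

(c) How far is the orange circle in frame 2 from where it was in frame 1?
1.0

The orange circle moved from (9.8, 12.9) to (9.2, 13.7), a distance of √(0.6² + 0.8²) ≈ 1.0.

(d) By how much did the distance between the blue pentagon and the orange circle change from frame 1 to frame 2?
+2.7

Distance in frame 1: 5.9. Distance in frame 2: 8.6.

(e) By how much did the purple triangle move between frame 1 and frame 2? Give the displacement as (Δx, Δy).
(-3.4, 2.3)

The purple triangle was at (13.3, 2.6) in frame 1 and (9.9, 4.9) in frame 2.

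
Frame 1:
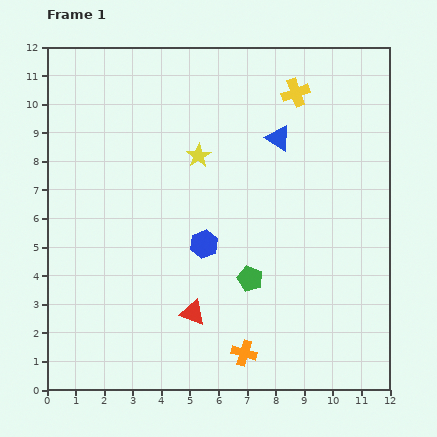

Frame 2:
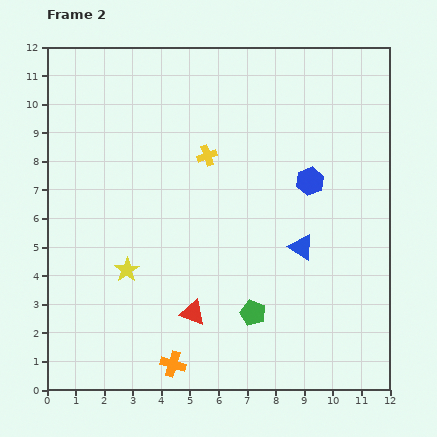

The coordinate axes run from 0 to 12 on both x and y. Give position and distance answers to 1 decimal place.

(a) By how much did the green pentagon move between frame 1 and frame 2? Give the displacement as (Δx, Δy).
(0.1, -1.2)

The green pentagon was at (7.1, 3.9) in frame 1 and (7.2, 2.7) in frame 2.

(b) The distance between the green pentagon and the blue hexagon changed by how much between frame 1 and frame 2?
+3.0

Distance in frame 1: 2.0. Distance in frame 2: 5.0.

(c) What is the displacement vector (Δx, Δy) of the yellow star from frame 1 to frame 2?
(-2.5, -4.0)

The yellow star was at (5.3, 8.2) in frame 1 and (2.8, 4.2) in frame 2.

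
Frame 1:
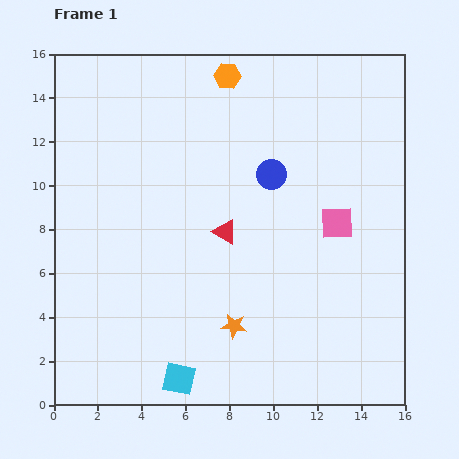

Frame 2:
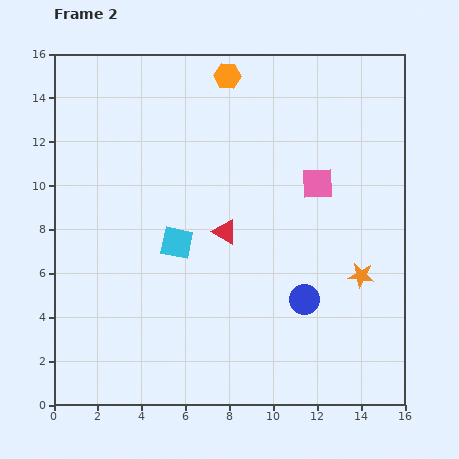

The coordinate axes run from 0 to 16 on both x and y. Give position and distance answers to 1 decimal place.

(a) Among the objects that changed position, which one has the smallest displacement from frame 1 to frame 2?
the pink square

(moved 2.0)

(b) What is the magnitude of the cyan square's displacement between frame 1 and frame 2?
6.2

The cyan square moved from (5.7, 1.2) to (5.6, 7.4), a distance of √(0.1² + 6.2²) ≈ 6.2.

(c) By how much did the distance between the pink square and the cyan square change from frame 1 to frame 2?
-3.2

Distance in frame 1: 10.1. Distance in frame 2: 6.9.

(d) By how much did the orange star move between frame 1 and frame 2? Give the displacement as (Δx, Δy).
(5.8, 2.3)

The orange star was at (8.2, 3.6) in frame 1 and (14.0, 5.9) in frame 2.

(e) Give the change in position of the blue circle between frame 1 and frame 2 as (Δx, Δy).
(1.5, -5.7)

The blue circle was at (9.9, 10.5) in frame 1 and (11.4, 4.8) in frame 2.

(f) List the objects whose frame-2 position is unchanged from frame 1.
the red triangle, the orange hexagon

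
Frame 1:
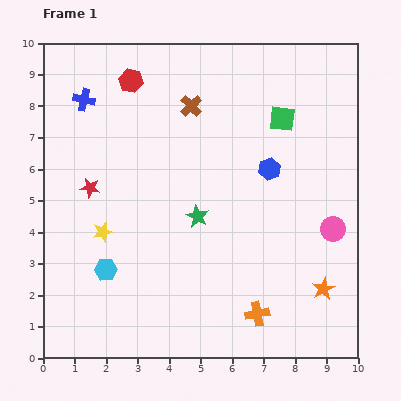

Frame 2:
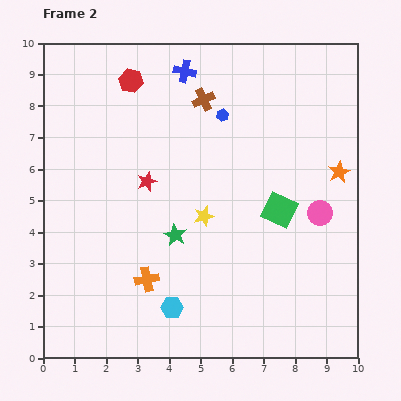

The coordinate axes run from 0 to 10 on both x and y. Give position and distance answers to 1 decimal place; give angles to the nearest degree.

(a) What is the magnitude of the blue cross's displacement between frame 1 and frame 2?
3.3

The blue cross moved from (1.3, 8.2) to (4.5, 9.1), a distance of √(3.2² + 0.9²) ≈ 3.3.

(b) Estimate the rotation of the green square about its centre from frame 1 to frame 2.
19° clockwise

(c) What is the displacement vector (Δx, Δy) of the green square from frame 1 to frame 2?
(-0.1, -2.9)

The green square was at (7.6, 7.6) in frame 1 and (7.5, 4.7) in frame 2.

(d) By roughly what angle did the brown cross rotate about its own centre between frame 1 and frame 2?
20° clockwise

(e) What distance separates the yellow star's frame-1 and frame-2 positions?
3.2

The yellow star moved from (1.9, 4.0) to (5.1, 4.5), a distance of √(3.2² + 0.5²) ≈ 3.2.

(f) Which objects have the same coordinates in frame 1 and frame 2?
the red hexagon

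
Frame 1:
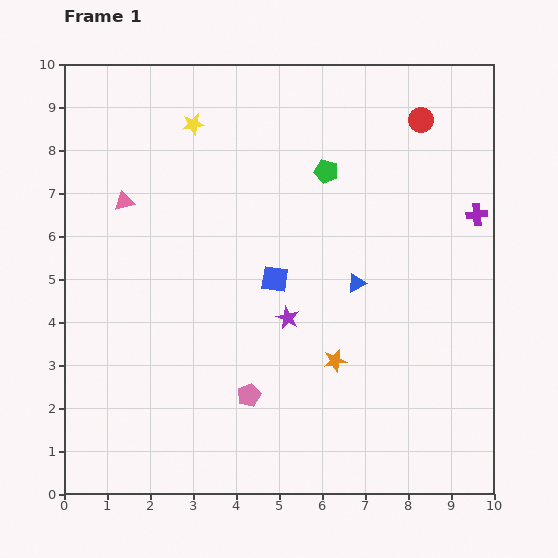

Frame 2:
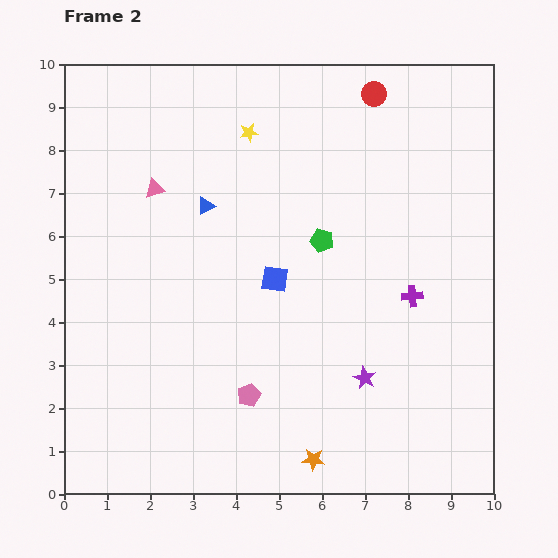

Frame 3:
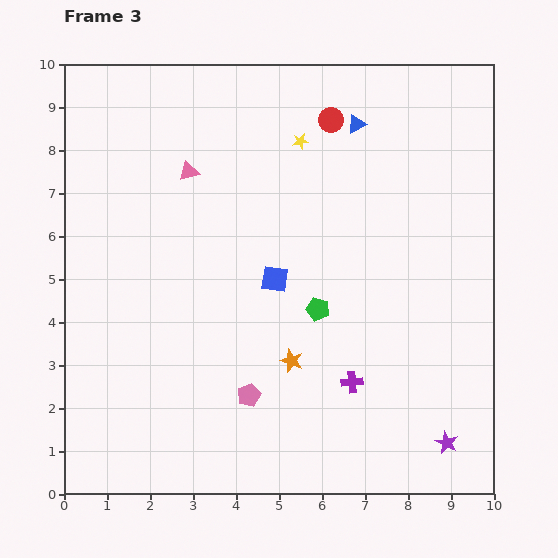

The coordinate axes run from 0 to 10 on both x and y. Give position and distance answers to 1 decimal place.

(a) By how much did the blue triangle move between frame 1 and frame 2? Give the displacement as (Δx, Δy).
(-3.5, 1.8)

The blue triangle was at (6.8, 4.9) in frame 1 and (3.3, 6.7) in frame 2.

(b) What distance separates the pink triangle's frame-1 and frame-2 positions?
0.8

The pink triangle moved from (1.4, 6.8) to (2.1, 7.1), a distance of √(0.7² + 0.3²) ≈ 0.8.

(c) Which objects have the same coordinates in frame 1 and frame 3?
the pink pentagon, the blue square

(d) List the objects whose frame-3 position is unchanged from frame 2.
the pink pentagon, the blue square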